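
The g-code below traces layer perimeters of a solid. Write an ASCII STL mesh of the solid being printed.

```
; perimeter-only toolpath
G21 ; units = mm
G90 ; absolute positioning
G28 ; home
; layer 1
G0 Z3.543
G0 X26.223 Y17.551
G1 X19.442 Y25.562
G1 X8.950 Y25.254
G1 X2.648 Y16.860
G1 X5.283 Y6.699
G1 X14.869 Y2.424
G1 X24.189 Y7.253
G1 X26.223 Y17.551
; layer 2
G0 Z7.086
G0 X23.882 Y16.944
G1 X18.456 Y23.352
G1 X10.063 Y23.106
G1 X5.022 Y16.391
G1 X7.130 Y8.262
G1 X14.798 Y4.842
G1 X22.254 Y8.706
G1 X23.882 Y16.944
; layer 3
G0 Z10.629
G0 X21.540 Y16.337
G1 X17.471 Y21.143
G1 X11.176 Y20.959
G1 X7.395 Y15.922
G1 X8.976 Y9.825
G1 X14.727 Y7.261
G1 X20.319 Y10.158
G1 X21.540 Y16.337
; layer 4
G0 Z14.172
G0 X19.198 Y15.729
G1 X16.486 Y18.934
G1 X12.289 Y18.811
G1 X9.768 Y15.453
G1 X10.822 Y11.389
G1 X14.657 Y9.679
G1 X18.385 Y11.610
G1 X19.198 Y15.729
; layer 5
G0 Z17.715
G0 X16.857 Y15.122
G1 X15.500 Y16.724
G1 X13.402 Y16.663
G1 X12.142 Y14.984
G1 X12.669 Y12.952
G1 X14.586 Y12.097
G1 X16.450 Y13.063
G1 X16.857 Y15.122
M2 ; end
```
solid part
  facet normal 0.0000 0.0000 -1.0000
    outer loop
      vertex 7.837 27.402 0.000
      vertex 20.427 27.771 0.000
      vertex 28.565 18.158 0.000
    endloop
  endfacet
  facet normal 0.0000 0.0000 -1.0000
    outer loop
      vertex 0.275 17.329 0.000
      vertex 7.837 27.402 0.000
      vertex 28.565 18.158 0.000
    endloop
  endfacet
  facet normal 0.0000 0.0000 -1.0000
    outer loop
      vertex 3.437 5.136 0.000
      vertex 0.275 17.329 0.000
      vertex 28.565 18.158 0.000
    endloop
  endfacet
  facet normal 0.0000 0.0000 -1.0000
    outer loop
      vertex 14.940 0.006 0.000
      vertex 3.437 5.136 0.000
      vertex 28.565 18.158 0.000
    endloop
  endfacet
  facet normal 0.0000 0.0000 -1.0000
    outer loop
      vertex 26.124 5.801 0.000
      vertex 14.940 0.006 0.000
      vertex 28.565 18.158 0.000
    endloop
  endfacet
  facet normal 0.6501 0.5503 0.5240
    outer loop
      vertex 28.565 18.158 0.000
      vertex 20.427 27.771 0.000
      vertex 14.515 14.515 21.258
    endloop
  endfacet
  facet normal -0.0250 0.8514 0.5240
    outer loop
      vertex 20.427 27.771 0.000
      vertex 7.837 27.402 0.000
      vertex 14.515 14.515 21.258
    endloop
  endfacet
  facet normal -0.6812 0.5114 0.5240
    outer loop
      vertex 7.837 27.402 0.000
      vertex 0.275 17.329 0.000
      vertex 14.515 14.515 21.258
    endloop
  endfacet
  facet normal -0.8245 -0.2138 0.5240
    outer loop
      vertex 0.275 17.329 0.000
      vertex 3.437 5.136 0.000
      vertex 14.515 14.515 21.258
    endloop
  endfacet
  facet normal -0.3469 -0.7779 0.5240
    outer loop
      vertex 3.437 5.136 0.000
      vertex 14.940 0.006 0.000
      vertex 14.515 14.515 21.258
    endloop
  endfacet
  facet normal 0.3918 -0.7562 0.5240
    outer loop
      vertex 14.940 0.006 0.000
      vertex 26.124 5.801 0.000
      vertex 14.515 14.515 21.258
    endloop
  endfacet
  facet normal 0.8356 -0.1651 0.5240
    outer loop
      vertex 26.124 5.801 0.000
      vertex 28.565 18.158 0.000
      vertex 14.515 14.515 21.258
    endloop
  endfacet
endsolid part

The G0 Z moves step by Δz≈3.543 mm. The G1 loops shrink linearly with z, so the solid tapers from its base footprint up to z≈21.3. Closing with a flat bottom cap and the tapered top and triangulating gives 12 facets — a regular 7-sided pyramid, base circumscribed radius ≈ 14.5 mm, apex at z ≈ 21.3 mm.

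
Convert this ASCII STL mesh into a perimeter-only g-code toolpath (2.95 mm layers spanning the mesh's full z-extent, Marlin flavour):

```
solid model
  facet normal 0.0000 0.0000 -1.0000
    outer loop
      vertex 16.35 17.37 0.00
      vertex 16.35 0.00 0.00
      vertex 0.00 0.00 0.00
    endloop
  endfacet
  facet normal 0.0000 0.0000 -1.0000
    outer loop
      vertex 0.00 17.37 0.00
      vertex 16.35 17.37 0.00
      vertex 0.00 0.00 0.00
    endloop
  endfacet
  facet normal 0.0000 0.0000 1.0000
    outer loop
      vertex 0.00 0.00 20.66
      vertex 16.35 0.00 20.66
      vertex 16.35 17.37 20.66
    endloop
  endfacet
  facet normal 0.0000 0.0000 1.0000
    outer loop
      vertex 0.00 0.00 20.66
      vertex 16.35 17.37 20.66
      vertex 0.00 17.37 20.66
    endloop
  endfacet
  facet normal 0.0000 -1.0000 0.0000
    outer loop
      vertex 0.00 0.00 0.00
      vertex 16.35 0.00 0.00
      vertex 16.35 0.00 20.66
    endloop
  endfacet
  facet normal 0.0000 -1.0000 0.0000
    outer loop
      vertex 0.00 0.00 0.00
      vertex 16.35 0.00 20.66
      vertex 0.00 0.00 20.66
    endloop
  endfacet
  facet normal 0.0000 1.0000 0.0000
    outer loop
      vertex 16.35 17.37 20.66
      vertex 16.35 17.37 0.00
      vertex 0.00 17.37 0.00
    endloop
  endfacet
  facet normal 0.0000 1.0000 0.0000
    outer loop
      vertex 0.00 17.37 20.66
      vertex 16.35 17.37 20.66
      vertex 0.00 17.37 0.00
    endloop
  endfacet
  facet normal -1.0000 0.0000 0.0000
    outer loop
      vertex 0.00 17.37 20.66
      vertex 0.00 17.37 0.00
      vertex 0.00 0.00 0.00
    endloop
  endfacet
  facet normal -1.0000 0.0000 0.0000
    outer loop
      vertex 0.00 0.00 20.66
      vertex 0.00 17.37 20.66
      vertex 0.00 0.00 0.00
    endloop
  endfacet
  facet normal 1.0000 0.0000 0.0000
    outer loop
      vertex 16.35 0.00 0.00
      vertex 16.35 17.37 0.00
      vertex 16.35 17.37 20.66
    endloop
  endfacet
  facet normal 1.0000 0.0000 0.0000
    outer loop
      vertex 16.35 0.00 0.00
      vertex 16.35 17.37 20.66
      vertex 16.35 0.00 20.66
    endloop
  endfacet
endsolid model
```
; perimeter-only toolpath
G21 ; units = mm
G90 ; absolute positioning
G28 ; home
; layer 1
G0 Z2.95
G0 X0.00 Y0.00
G1 X16.35 Y0.00
G1 X16.35 Y17.37
G1 X0.00 Y17.37
G1 X0.00 Y0.00
; layer 2
G0 Z5.90
G0 X0.00 Y0.00
G1 X16.35 Y0.00
G1 X16.35 Y17.37
G1 X0.00 Y17.37
G1 X0.00 Y0.00
; layer 3
G0 Z8.85
G0 X0.00 Y0.00
G1 X16.35 Y0.00
G1 X16.35 Y17.37
G1 X0.00 Y17.37
G1 X0.00 Y0.00
; layer 4
G0 Z11.81
G0 X0.00 Y0.00
G1 X16.35 Y0.00
G1 X16.35 Y17.37
G1 X0.00 Y17.37
G1 X0.00 Y0.00
; layer 5
G0 Z14.76
G0 X0.00 Y0.00
G1 X16.35 Y0.00
G1 X16.35 Y17.37
G1 X0.00 Y17.37
G1 X0.00 Y0.00
; layer 6
G0 Z17.71
G0 X0.00 Y0.00
G1 X16.35 Y0.00
G1 X16.35 Y17.37
G1 X0.00 Y17.37
G1 X0.00 Y0.00
; layer 7
G0 Z20.66
G0 X0.00 Y0.00
G1 X16.35 Y0.00
G1 X16.35 Y17.37
G1 X0.00 Y17.37
G1 X0.00 Y0.00
M2 ; end

The solid is a rectangular box, roughly 16.4 × 17.4 mm footprint and 20.7 mm tall. Slicing at Δz = 2.95 mm — 7 equal slices spanning the solid's height, so layer i sits at z = i·h/7 — gives 7 non-empty perimeters. Each is a 4-segment closed polygon; G0 lifts to the layer z and rapids to the start vertex, then G1 traces the edges.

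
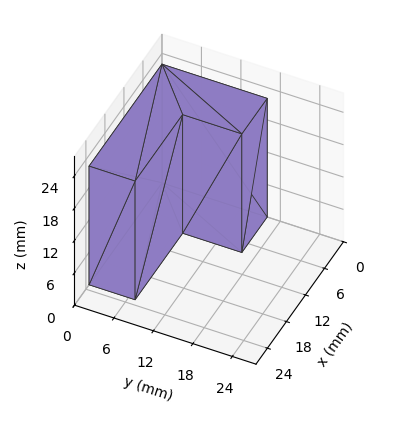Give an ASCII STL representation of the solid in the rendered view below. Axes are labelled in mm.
Reading the render: the shape is an L-shaped prism: outer 23 × 16 mm, arm thicknesses ≈ 7 mm (horizontal) and 8 mm (vertical), extruded 22 mm in z (dimensions read to the nearest mm from the axis ticks). For the STL, each face is triangulated and given an outward normal.

solid part
  facet normal 0.0000 0.0000 -1.0000
    outer loop
      vertex 23.0 7.0 0.0
      vertex 23.0 0.0 0.0
      vertex 0.0 0.0 0.0
    endloop
  endfacet
  facet normal 0.0000 0.0000 -1.0000
    outer loop
      vertex 8.0 7.0 0.0
      vertex 23.0 7.0 0.0
      vertex 0.0 0.0 0.0
    endloop
  endfacet
  facet normal 0.0000 0.0000 -1.0000
    outer loop
      vertex 8.0 16.0 0.0
      vertex 8.0 7.0 0.0
      vertex 0.0 0.0 0.0
    endloop
  endfacet
  facet normal 0.0000 0.0000 -1.0000
    outer loop
      vertex 0.0 16.0 0.0
      vertex 8.0 16.0 0.0
      vertex 0.0 0.0 0.0
    endloop
  endfacet
  facet normal 0.0000 0.0000 1.0000
    outer loop
      vertex 0.0 0.0 22.0
      vertex 23.0 0.0 22.0
      vertex 23.0 7.0 22.0
    endloop
  endfacet
  facet normal 0.0000 0.0000 1.0000
    outer loop
      vertex 0.0 0.0 22.0
      vertex 23.0 7.0 22.0
      vertex 8.0 7.0 22.0
    endloop
  endfacet
  facet normal 0.0000 0.0000 1.0000
    outer loop
      vertex 0.0 0.0 22.0
      vertex 8.0 7.0 22.0
      vertex 8.0 16.0 22.0
    endloop
  endfacet
  facet normal 0.0000 0.0000 1.0000
    outer loop
      vertex 0.0 0.0 22.0
      vertex 8.0 16.0 22.0
      vertex 0.0 16.0 22.0
    endloop
  endfacet
  facet normal 0.0000 -1.0000 0.0000
    outer loop
      vertex 0.0 0.0 0.0
      vertex 23.0 0.0 0.0
      vertex 23.0 0.0 22.0
    endloop
  endfacet
  facet normal 0.0000 -1.0000 0.0000
    outer loop
      vertex 0.0 0.0 0.0
      vertex 23.0 0.0 22.0
      vertex 0.0 0.0 22.0
    endloop
  endfacet
  facet normal 1.0000 0.0000 0.0000
    outer loop
      vertex 23.0 0.0 0.0
      vertex 23.0 7.0 0.0
      vertex 23.0 7.0 22.0
    endloop
  endfacet
  facet normal 1.0000 0.0000 0.0000
    outer loop
      vertex 23.0 0.0 0.0
      vertex 23.0 7.0 22.0
      vertex 23.0 0.0 22.0
    endloop
  endfacet
  facet normal 0.0000 1.0000 0.0000
    outer loop
      vertex 23.0 7.0 0.0
      vertex 8.0 7.0 0.0
      vertex 8.0 7.0 22.0
    endloop
  endfacet
  facet normal 0.0000 1.0000 0.0000
    outer loop
      vertex 23.0 7.0 0.0
      vertex 8.0 7.0 22.0
      vertex 23.0 7.0 22.0
    endloop
  endfacet
  facet normal 1.0000 0.0000 0.0000
    outer loop
      vertex 8.0 7.0 0.0
      vertex 8.0 16.0 0.0
      vertex 8.0 16.0 22.0
    endloop
  endfacet
  facet normal 1.0000 0.0000 0.0000
    outer loop
      vertex 8.0 7.0 0.0
      vertex 8.0 16.0 22.0
      vertex 8.0 7.0 22.0
    endloop
  endfacet
  facet normal 0.0000 1.0000 0.0000
    outer loop
      vertex 8.0 16.0 0.0
      vertex 0.0 16.0 0.0
      vertex 0.0 16.0 22.0
    endloop
  endfacet
  facet normal 0.0000 1.0000 0.0000
    outer loop
      vertex 8.0 16.0 0.0
      vertex 0.0 16.0 22.0
      vertex 8.0 16.0 22.0
    endloop
  endfacet
  facet normal -1.0000 0.0000 0.0000
    outer loop
      vertex 0.0 16.0 0.0
      vertex 0.0 0.0 0.0
      vertex 0.0 0.0 22.0
    endloop
  endfacet
  facet normal -1.0000 0.0000 0.0000
    outer loop
      vertex 0.0 16.0 0.0
      vertex 0.0 0.0 22.0
      vertex 0.0 16.0 22.0
    endloop
  endfacet
endsolid part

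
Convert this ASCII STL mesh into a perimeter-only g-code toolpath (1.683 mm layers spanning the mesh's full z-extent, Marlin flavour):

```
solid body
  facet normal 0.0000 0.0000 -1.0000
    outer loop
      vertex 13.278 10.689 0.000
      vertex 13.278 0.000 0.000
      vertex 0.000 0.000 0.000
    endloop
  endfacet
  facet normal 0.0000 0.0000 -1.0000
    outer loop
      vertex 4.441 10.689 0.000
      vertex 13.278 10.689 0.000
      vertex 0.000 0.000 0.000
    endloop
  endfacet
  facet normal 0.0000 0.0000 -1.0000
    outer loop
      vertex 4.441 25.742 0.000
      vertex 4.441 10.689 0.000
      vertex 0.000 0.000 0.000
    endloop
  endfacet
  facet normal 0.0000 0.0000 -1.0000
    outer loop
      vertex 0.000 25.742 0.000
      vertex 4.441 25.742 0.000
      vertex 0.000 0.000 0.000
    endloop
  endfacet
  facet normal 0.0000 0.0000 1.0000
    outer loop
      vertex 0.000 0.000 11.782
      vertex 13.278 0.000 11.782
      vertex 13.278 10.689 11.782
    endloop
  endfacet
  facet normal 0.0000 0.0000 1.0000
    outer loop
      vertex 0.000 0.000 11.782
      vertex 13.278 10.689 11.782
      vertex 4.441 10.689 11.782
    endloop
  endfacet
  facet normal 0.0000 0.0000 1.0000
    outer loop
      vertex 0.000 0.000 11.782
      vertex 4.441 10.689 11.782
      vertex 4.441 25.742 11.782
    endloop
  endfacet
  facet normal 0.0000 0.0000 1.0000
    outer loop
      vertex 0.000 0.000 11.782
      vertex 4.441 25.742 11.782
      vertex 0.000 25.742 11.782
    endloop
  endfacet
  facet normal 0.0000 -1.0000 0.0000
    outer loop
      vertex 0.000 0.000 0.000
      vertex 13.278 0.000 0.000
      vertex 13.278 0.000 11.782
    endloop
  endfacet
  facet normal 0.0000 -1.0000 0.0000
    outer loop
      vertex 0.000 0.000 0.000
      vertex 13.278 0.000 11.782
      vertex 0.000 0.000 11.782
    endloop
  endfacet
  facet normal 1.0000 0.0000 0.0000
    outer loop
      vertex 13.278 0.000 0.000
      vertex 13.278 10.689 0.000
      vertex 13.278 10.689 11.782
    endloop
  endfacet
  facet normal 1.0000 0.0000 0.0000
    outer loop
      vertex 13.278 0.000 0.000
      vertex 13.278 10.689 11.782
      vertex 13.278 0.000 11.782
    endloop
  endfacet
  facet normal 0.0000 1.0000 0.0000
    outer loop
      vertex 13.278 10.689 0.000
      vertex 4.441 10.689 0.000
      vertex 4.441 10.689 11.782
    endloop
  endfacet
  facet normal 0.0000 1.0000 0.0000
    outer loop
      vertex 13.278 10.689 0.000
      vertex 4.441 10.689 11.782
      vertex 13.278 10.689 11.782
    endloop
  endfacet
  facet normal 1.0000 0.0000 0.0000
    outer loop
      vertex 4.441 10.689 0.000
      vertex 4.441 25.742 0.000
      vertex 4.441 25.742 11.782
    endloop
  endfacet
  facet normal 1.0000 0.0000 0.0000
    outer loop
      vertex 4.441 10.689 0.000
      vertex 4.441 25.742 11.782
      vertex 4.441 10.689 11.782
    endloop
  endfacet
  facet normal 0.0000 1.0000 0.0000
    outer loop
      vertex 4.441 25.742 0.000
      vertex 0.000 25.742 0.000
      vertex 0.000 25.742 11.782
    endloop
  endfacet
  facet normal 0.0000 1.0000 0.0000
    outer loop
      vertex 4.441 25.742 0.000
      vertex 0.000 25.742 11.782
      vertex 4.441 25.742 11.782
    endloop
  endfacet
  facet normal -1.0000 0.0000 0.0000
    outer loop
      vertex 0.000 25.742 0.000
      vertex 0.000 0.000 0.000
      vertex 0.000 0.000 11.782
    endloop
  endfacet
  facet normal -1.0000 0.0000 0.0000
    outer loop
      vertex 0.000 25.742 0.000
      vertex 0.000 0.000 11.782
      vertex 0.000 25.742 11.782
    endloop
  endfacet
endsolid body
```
; perimeter-only toolpath
G21 ; units = mm
G90 ; absolute positioning
G28 ; home
; layer 1
G0 Z1.683
G0 X0.000 Y0.000
G1 X13.278 Y0.000
G1 X13.278 Y10.689
G1 X4.441 Y10.689
G1 X4.441 Y25.742
G1 X0.000 Y25.742
G1 X0.000 Y0.000
; layer 2
G0 Z3.366
G0 X0.000 Y0.000
G1 X13.278 Y0.000
G1 X13.278 Y10.689
G1 X4.441 Y10.689
G1 X4.441 Y25.742
G1 X0.000 Y25.742
G1 X0.000 Y0.000
; layer 3
G0 Z5.049
G0 X0.000 Y0.000
G1 X13.278 Y0.000
G1 X13.278 Y10.689
G1 X4.441 Y10.689
G1 X4.441 Y25.742
G1 X0.000 Y25.742
G1 X0.000 Y0.000
; layer 4
G0 Z6.733
G0 X0.000 Y0.000
G1 X13.278 Y0.000
G1 X13.278 Y10.689
G1 X4.441 Y10.689
G1 X4.441 Y25.742
G1 X0.000 Y25.742
G1 X0.000 Y0.000
; layer 5
G0 Z8.416
G0 X0.000 Y0.000
G1 X13.278 Y0.000
G1 X13.278 Y10.689
G1 X4.441 Y10.689
G1 X4.441 Y25.742
G1 X0.000 Y25.742
G1 X0.000 Y0.000
; layer 6
G0 Z10.099
G0 X0.000 Y0.000
G1 X13.278 Y0.000
G1 X13.278 Y10.689
G1 X4.441 Y10.689
G1 X4.441 Y25.742
G1 X0.000 Y25.742
G1 X0.000 Y0.000
; layer 7
G0 Z11.782
G0 X0.000 Y0.000
G1 X13.278 Y0.000
G1 X13.278 Y10.689
G1 X4.441 Y10.689
G1 X4.441 Y25.742
G1 X0.000 Y25.742
G1 X0.000 Y0.000
M2 ; end

The solid is an L-shaped prism: outer 13.3 × 25.7 mm, arm thicknesses ≈ 10.7 mm (horizontal) and 4.44 mm (vertical), extruded 11.8 mm in z. Slicing at Δz = 1.683 mm — 7 equal slices spanning the solid's height, so layer i sits at z = i·h/7 — gives 7 non-empty perimeters. Each is a 6-segment closed polygon; G0 lifts to the layer z and rapids to the start vertex, then G1 traces the edges.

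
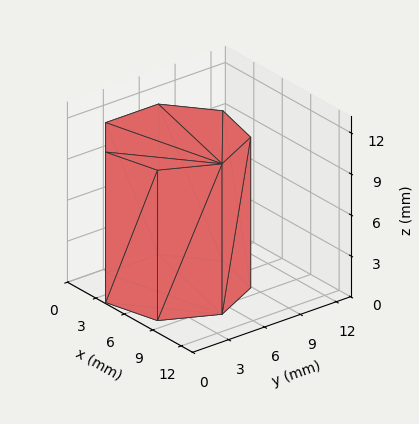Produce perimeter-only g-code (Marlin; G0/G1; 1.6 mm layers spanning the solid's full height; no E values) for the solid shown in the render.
Reading the render: the shape is a regular 7-sided prism (a cylinder approximated with 7 flat sides), circumscribed radius ≈ 5 mm, height ≈ 11 mm (dimensions read to the nearest mm from the axis ticks). For the g-code, the solid's height is divided into equal slices at the stated Δz and each level perimeter traced with G1 moves after a G0 lift.

; perimeter-only toolpath
G21 ; units = mm
G90 ; absolute positioning
G28 ; home
; layer 1
G0 Z1.6
G0 X10.0 Y5.0
G1 X8.1 Y8.9
G1 X3.9 Y9.9
G1 X0.5 Y7.2
G1 X0.5 Y2.8
G1 X3.9 Y0.1
G1 X8.1 Y1.1
G1 X10.0 Y5.0
; layer 2
G0 Z3.1
G0 X10.0 Y5.0
G1 X8.1 Y8.9
G1 X3.9 Y9.9
G1 X0.5 Y7.2
G1 X0.5 Y2.8
G1 X3.9 Y0.1
G1 X8.1 Y1.1
G1 X10.0 Y5.0
; layer 3
G0 Z4.7
G0 X10.0 Y5.0
G1 X8.1 Y8.9
G1 X3.9 Y9.9
G1 X0.5 Y7.2
G1 X0.5 Y2.8
G1 X3.9 Y0.1
G1 X8.1 Y1.1
G1 X10.0 Y5.0
; layer 4
G0 Z6.3
G0 X10.0 Y5.0
G1 X8.1 Y8.9
G1 X3.9 Y9.9
G1 X0.5 Y7.2
G1 X0.5 Y2.8
G1 X3.9 Y0.1
G1 X8.1 Y1.1
G1 X10.0 Y5.0
; layer 5
G0 Z7.9
G0 X10.0 Y5.0
G1 X8.1 Y8.9
G1 X3.9 Y9.9
G1 X0.5 Y7.2
G1 X0.5 Y2.8
G1 X3.9 Y0.1
G1 X8.1 Y1.1
G1 X10.0 Y5.0
; layer 6
G0 Z9.4
G0 X10.0 Y5.0
G1 X8.1 Y8.9
G1 X3.9 Y9.9
G1 X0.5 Y7.2
G1 X0.5 Y2.8
G1 X3.9 Y0.1
G1 X8.1 Y1.1
G1 X10.0 Y5.0
; layer 7
G0 Z11.0
G0 X10.0 Y5.0
G1 X8.1 Y8.9
G1 X3.9 Y9.9
G1 X0.5 Y7.2
G1 X0.5 Y2.8
G1 X3.9 Y0.1
G1 X8.1 Y1.1
G1 X10.0 Y5.0
M2 ; end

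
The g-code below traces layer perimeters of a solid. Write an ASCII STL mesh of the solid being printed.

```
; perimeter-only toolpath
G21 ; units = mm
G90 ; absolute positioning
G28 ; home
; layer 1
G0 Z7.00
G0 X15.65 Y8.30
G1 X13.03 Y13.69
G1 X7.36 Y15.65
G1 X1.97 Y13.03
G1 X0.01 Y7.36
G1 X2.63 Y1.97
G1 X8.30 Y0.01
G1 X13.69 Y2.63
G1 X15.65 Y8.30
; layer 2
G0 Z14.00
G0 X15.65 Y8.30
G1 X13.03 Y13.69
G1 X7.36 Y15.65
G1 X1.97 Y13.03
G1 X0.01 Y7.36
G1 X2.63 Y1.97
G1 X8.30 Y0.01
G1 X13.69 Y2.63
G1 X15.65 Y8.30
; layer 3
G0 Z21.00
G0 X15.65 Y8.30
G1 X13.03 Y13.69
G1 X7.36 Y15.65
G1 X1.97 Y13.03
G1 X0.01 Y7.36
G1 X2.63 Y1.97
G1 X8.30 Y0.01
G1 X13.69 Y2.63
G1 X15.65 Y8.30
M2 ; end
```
solid part
  facet normal 0.0000 0.0000 -1.0000
    outer loop
      vertex 7.36 15.65 0.00
      vertex 13.03 13.69 0.00
      vertex 15.65 8.30 0.00
    endloop
  endfacet
  facet normal 0.0000 0.0000 -1.0000
    outer loop
      vertex 1.97 13.03 0.00
      vertex 7.36 15.65 0.00
      vertex 15.65 8.30 0.00
    endloop
  endfacet
  facet normal 0.0000 0.0000 -1.0000
    outer loop
      vertex 0.01 7.36 0.00
      vertex 1.97 13.03 0.00
      vertex 15.65 8.30 0.00
    endloop
  endfacet
  facet normal 0.0000 0.0000 -1.0000
    outer loop
      vertex 2.63 1.97 0.00
      vertex 0.01 7.36 0.00
      vertex 15.65 8.30 0.00
    endloop
  endfacet
  facet normal 0.0000 0.0000 -1.0000
    outer loop
      vertex 8.30 0.01 0.00
      vertex 2.63 1.97 0.00
      vertex 15.65 8.30 0.00
    endloop
  endfacet
  facet normal 0.0000 0.0000 -1.0000
    outer loop
      vertex 13.69 2.63 0.00
      vertex 8.30 0.01 0.00
      vertex 15.65 8.30 0.00
    endloop
  endfacet
  facet normal 0.0000 0.0000 1.0000
    outer loop
      vertex 15.65 8.30 21.00
      vertex 13.03 13.69 21.00
      vertex 7.36 15.65 21.00
    endloop
  endfacet
  facet normal 0.0000 0.0000 1.0000
    outer loop
      vertex 15.65 8.30 21.00
      vertex 7.36 15.65 21.00
      vertex 1.97 13.03 21.00
    endloop
  endfacet
  facet normal 0.0000 0.0000 1.0000
    outer loop
      vertex 15.65 8.30 21.00
      vertex 1.97 13.03 21.00
      vertex 0.01 7.36 21.00
    endloop
  endfacet
  facet normal 0.0000 0.0000 1.0000
    outer loop
      vertex 15.65 8.30 21.00
      vertex 0.01 7.36 21.00
      vertex 2.63 1.97 21.00
    endloop
  endfacet
  facet normal 0.0000 0.0000 1.0000
    outer loop
      vertex 15.65 8.30 21.00
      vertex 2.63 1.97 21.00
      vertex 8.30 0.01 21.00
    endloop
  endfacet
  facet normal 0.0000 0.0000 1.0000
    outer loop
      vertex 15.65 8.30 21.00
      vertex 8.30 0.01 21.00
      vertex 13.69 2.63 21.00
    endloop
  endfacet
  facet normal 0.8994 0.4372 0.0000
    outer loop
      vertex 15.65 8.30 0.00
      vertex 13.03 13.69 0.00
      vertex 13.03 13.69 21.00
    endloop
  endfacet
  facet normal 0.8994 0.4372 0.0000
    outer loop
      vertex 15.65 8.30 0.00
      vertex 13.03 13.69 21.00
      vertex 15.65 8.30 21.00
    endloop
  endfacet
  facet normal 0.3267 0.9451 0.0000
    outer loop
      vertex 13.03 13.69 0.00
      vertex 7.36 15.65 0.00
      vertex 7.36 15.65 21.00
    endloop
  endfacet
  facet normal 0.3267 0.9451 0.0000
    outer loop
      vertex 13.03 13.69 0.00
      vertex 7.36 15.65 21.00
      vertex 13.03 13.69 21.00
    endloop
  endfacet
  facet normal -0.4372 0.8994 0.0000
    outer loop
      vertex 7.36 15.65 0.00
      vertex 1.97 13.03 0.00
      vertex 1.97 13.03 21.00
    endloop
  endfacet
  facet normal -0.4372 0.8994 0.0000
    outer loop
      vertex 7.36 15.65 0.00
      vertex 1.97 13.03 21.00
      vertex 7.36 15.65 21.00
    endloop
  endfacet
  facet normal -0.9451 0.3267 0.0000
    outer loop
      vertex 1.97 13.03 0.00
      vertex 0.01 7.36 0.00
      vertex 0.01 7.36 21.00
    endloop
  endfacet
  facet normal -0.9451 0.3267 0.0000
    outer loop
      vertex 1.97 13.03 0.00
      vertex 0.01 7.36 21.00
      vertex 1.97 13.03 21.00
    endloop
  endfacet
  facet normal -0.8994 -0.4372 0.0000
    outer loop
      vertex 0.01 7.36 0.00
      vertex 2.63 1.97 0.00
      vertex 2.63 1.97 21.00
    endloop
  endfacet
  facet normal -0.8994 -0.4372 0.0000
    outer loop
      vertex 0.01 7.36 0.00
      vertex 2.63 1.97 21.00
      vertex 0.01 7.36 21.00
    endloop
  endfacet
  facet normal -0.3267 -0.9451 0.0000
    outer loop
      vertex 2.63 1.97 0.00
      vertex 8.30 0.01 0.00
      vertex 8.30 0.01 21.00
    endloop
  endfacet
  facet normal -0.3267 -0.9451 0.0000
    outer loop
      vertex 2.63 1.97 0.00
      vertex 8.30 0.01 21.00
      vertex 2.63 1.97 21.00
    endloop
  endfacet
  facet normal 0.4372 -0.8994 0.0000
    outer loop
      vertex 8.30 0.01 0.00
      vertex 13.69 2.63 0.00
      vertex 13.69 2.63 21.00
    endloop
  endfacet
  facet normal 0.4372 -0.8994 0.0000
    outer loop
      vertex 8.30 0.01 0.00
      vertex 13.69 2.63 21.00
      vertex 8.30 0.01 21.00
    endloop
  endfacet
  facet normal 0.9451 -0.3267 0.0000
    outer loop
      vertex 13.69 2.63 0.00
      vertex 15.65 8.30 0.00
      vertex 15.65 8.30 21.00
    endloop
  endfacet
  facet normal 0.9451 -0.3267 0.0000
    outer loop
      vertex 13.69 2.63 0.00
      vertex 15.65 8.30 21.00
      vertex 13.69 2.63 21.00
    endloop
  endfacet
endsolid part

The G0 Z moves step by Δz≈7.00 mm. Every layer's G1 loop is the same polygon, so the solid is a straight extrusion of it from z=0 to z≈21. Closing with flat bottom and top caps and triangulating gives 28 facets — a regular 8-sided prism (a cylinder approximated with 8 flat sides), circumscribed radius ≈ 7.83 mm, height ≈ 21 mm.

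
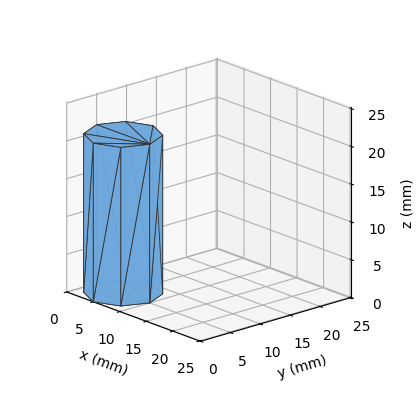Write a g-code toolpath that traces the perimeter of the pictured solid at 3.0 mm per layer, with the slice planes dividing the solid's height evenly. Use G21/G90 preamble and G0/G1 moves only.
Reading the render: the shape is a regular 8-sided prism (a cylinder approximated with 8 flat sides), circumscribed radius ≈ 5 mm, height ≈ 21 mm (dimensions read to the nearest mm from the axis ticks). For the g-code, the solid's height is divided into equal slices at the stated Δz and each level perimeter traced with G1 moves after a G0 lift.

; perimeter-only toolpath
G21 ; units = mm
G90 ; absolute positioning
G28 ; home
; layer 1
G0 Z3.0
G0 X10.0 Y5.0
G1 X8.5 Y8.5
G1 X5.0 Y10.0
G1 X1.5 Y8.5
G1 X0.0 Y5.0
G1 X1.5 Y1.5
G1 X5.0 Y0.0
G1 X8.5 Y1.5
G1 X10.0 Y5.0
; layer 2
G0 Z6.0
G0 X10.0 Y5.0
G1 X8.5 Y8.5
G1 X5.0 Y10.0
G1 X1.5 Y8.5
G1 X0.0 Y5.0
G1 X1.5 Y1.5
G1 X5.0 Y0.0
G1 X8.5 Y1.5
G1 X10.0 Y5.0
; layer 3
G0 Z9.0
G0 X10.0 Y5.0
G1 X8.5 Y8.5
G1 X5.0 Y10.0
G1 X1.5 Y8.5
G1 X0.0 Y5.0
G1 X1.5 Y1.5
G1 X5.0 Y0.0
G1 X8.5 Y1.5
G1 X10.0 Y5.0
; layer 4
G0 Z12.0
G0 X10.0 Y5.0
G1 X8.5 Y8.5
G1 X5.0 Y10.0
G1 X1.5 Y8.5
G1 X0.0 Y5.0
G1 X1.5 Y1.5
G1 X5.0 Y0.0
G1 X8.5 Y1.5
G1 X10.0 Y5.0
; layer 5
G0 Z15.0
G0 X10.0 Y5.0
G1 X8.5 Y8.5
G1 X5.0 Y10.0
G1 X1.5 Y8.5
G1 X0.0 Y5.0
G1 X1.5 Y1.5
G1 X5.0 Y0.0
G1 X8.5 Y1.5
G1 X10.0 Y5.0
; layer 6
G0 Z18.0
G0 X10.0 Y5.0
G1 X8.5 Y8.5
G1 X5.0 Y10.0
G1 X1.5 Y8.5
G1 X0.0 Y5.0
G1 X1.5 Y1.5
G1 X5.0 Y0.0
G1 X8.5 Y1.5
G1 X10.0 Y5.0
; layer 7
G0 Z21.0
G0 X10.0 Y5.0
G1 X8.5 Y8.5
G1 X5.0 Y10.0
G1 X1.5 Y8.5
G1 X0.0 Y5.0
G1 X1.5 Y1.5
G1 X5.0 Y0.0
G1 X8.5 Y1.5
G1 X10.0 Y5.0
M2 ; end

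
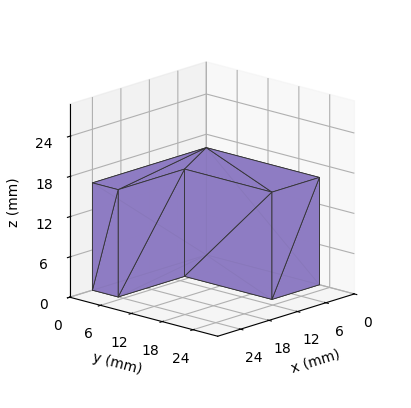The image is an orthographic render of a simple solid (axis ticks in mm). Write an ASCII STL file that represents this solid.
Reading the render: the shape is an L-shaped prism: outer 24 × 22 mm, arm thicknesses ≈ 5 mm (horizontal) and 10 mm (vertical), extruded 16 mm in z (dimensions read to the nearest mm from the axis ticks). For the STL, each face is triangulated and given an outward normal.

solid part
  facet normal 0.0000 0.0000 -1.0000
    outer loop
      vertex 24.0 5.0 0.0
      vertex 24.0 0.0 0.0
      vertex 0.0 0.0 0.0
    endloop
  endfacet
  facet normal 0.0000 0.0000 -1.0000
    outer loop
      vertex 10.0 5.0 0.0
      vertex 24.0 5.0 0.0
      vertex 0.0 0.0 0.0
    endloop
  endfacet
  facet normal 0.0000 0.0000 -1.0000
    outer loop
      vertex 10.0 22.0 0.0
      vertex 10.0 5.0 0.0
      vertex 0.0 0.0 0.0
    endloop
  endfacet
  facet normal 0.0000 0.0000 -1.0000
    outer loop
      vertex 0.0 22.0 0.0
      vertex 10.0 22.0 0.0
      vertex 0.0 0.0 0.0
    endloop
  endfacet
  facet normal 0.0000 0.0000 1.0000
    outer loop
      vertex 0.0 0.0 16.0
      vertex 24.0 0.0 16.0
      vertex 24.0 5.0 16.0
    endloop
  endfacet
  facet normal 0.0000 0.0000 1.0000
    outer loop
      vertex 0.0 0.0 16.0
      vertex 24.0 5.0 16.0
      vertex 10.0 5.0 16.0
    endloop
  endfacet
  facet normal 0.0000 0.0000 1.0000
    outer loop
      vertex 0.0 0.0 16.0
      vertex 10.0 5.0 16.0
      vertex 10.0 22.0 16.0
    endloop
  endfacet
  facet normal 0.0000 0.0000 1.0000
    outer loop
      vertex 0.0 0.0 16.0
      vertex 10.0 22.0 16.0
      vertex 0.0 22.0 16.0
    endloop
  endfacet
  facet normal 0.0000 -1.0000 0.0000
    outer loop
      vertex 0.0 0.0 0.0
      vertex 24.0 0.0 0.0
      vertex 24.0 0.0 16.0
    endloop
  endfacet
  facet normal 0.0000 -1.0000 0.0000
    outer loop
      vertex 0.0 0.0 0.0
      vertex 24.0 0.0 16.0
      vertex 0.0 0.0 16.0
    endloop
  endfacet
  facet normal 1.0000 0.0000 0.0000
    outer loop
      vertex 24.0 0.0 0.0
      vertex 24.0 5.0 0.0
      vertex 24.0 5.0 16.0
    endloop
  endfacet
  facet normal 1.0000 0.0000 0.0000
    outer loop
      vertex 24.0 0.0 0.0
      vertex 24.0 5.0 16.0
      vertex 24.0 0.0 16.0
    endloop
  endfacet
  facet normal 0.0000 1.0000 0.0000
    outer loop
      vertex 24.0 5.0 0.0
      vertex 10.0 5.0 0.0
      vertex 10.0 5.0 16.0
    endloop
  endfacet
  facet normal 0.0000 1.0000 0.0000
    outer loop
      vertex 24.0 5.0 0.0
      vertex 10.0 5.0 16.0
      vertex 24.0 5.0 16.0
    endloop
  endfacet
  facet normal 1.0000 0.0000 0.0000
    outer loop
      vertex 10.0 5.0 0.0
      vertex 10.0 22.0 0.0
      vertex 10.0 22.0 16.0
    endloop
  endfacet
  facet normal 1.0000 0.0000 0.0000
    outer loop
      vertex 10.0 5.0 0.0
      vertex 10.0 22.0 16.0
      vertex 10.0 5.0 16.0
    endloop
  endfacet
  facet normal 0.0000 1.0000 0.0000
    outer loop
      vertex 10.0 22.0 0.0
      vertex 0.0 22.0 0.0
      vertex 0.0 22.0 16.0
    endloop
  endfacet
  facet normal 0.0000 1.0000 0.0000
    outer loop
      vertex 10.0 22.0 0.0
      vertex 0.0 22.0 16.0
      vertex 10.0 22.0 16.0
    endloop
  endfacet
  facet normal -1.0000 0.0000 0.0000
    outer loop
      vertex 0.0 22.0 0.0
      vertex 0.0 0.0 0.0
      vertex 0.0 0.0 16.0
    endloop
  endfacet
  facet normal -1.0000 0.0000 0.0000
    outer loop
      vertex 0.0 22.0 0.0
      vertex 0.0 0.0 16.0
      vertex 0.0 22.0 16.0
    endloop
  endfacet
endsolid part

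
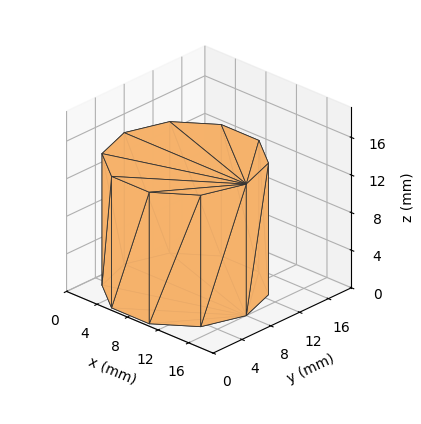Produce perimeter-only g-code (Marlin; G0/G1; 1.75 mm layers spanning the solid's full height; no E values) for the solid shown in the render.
Reading the render: the shape is a regular 10-sided prism (a cylinder approximated with 10 flat sides), circumscribed radius ≈ 8 mm, height ≈ 14 mm (dimensions read to the nearest mm from the axis ticks). For the g-code, the solid's height is divided into equal slices at the stated Δz and each level perimeter traced with G1 moves after a G0 lift.

; perimeter-only toolpath
G21 ; units = mm
G90 ; absolute positioning
G28 ; home
; layer 1
G0 Z1.75
G0 X16.00 Y8.00
G1 X14.47 Y12.70
G1 X10.47 Y15.61
G1 X5.53 Y15.61
G1 X1.53 Y12.70
G1 X0.00 Y8.00
G1 X1.53 Y3.30
G1 X5.53 Y0.39
G1 X10.47 Y0.39
G1 X14.47 Y3.30
G1 X16.00 Y8.00
; layer 2
G0 Z3.50
G0 X16.00 Y8.00
G1 X14.47 Y12.70
G1 X10.47 Y15.61
G1 X5.53 Y15.61
G1 X1.53 Y12.70
G1 X0.00 Y8.00
G1 X1.53 Y3.30
G1 X5.53 Y0.39
G1 X10.47 Y0.39
G1 X14.47 Y3.30
G1 X16.00 Y8.00
; layer 3
G0 Z5.25
G0 X16.00 Y8.00
G1 X14.47 Y12.70
G1 X10.47 Y15.61
G1 X5.53 Y15.61
G1 X1.53 Y12.70
G1 X0.00 Y8.00
G1 X1.53 Y3.30
G1 X5.53 Y0.39
G1 X10.47 Y0.39
G1 X14.47 Y3.30
G1 X16.00 Y8.00
; layer 4
G0 Z7.00
G0 X16.00 Y8.00
G1 X14.47 Y12.70
G1 X10.47 Y15.61
G1 X5.53 Y15.61
G1 X1.53 Y12.70
G1 X0.00 Y8.00
G1 X1.53 Y3.30
G1 X5.53 Y0.39
G1 X10.47 Y0.39
G1 X14.47 Y3.30
G1 X16.00 Y8.00
; layer 5
G0 Z8.75
G0 X16.00 Y8.00
G1 X14.47 Y12.70
G1 X10.47 Y15.61
G1 X5.53 Y15.61
G1 X1.53 Y12.70
G1 X0.00 Y8.00
G1 X1.53 Y3.30
G1 X5.53 Y0.39
G1 X10.47 Y0.39
G1 X14.47 Y3.30
G1 X16.00 Y8.00
; layer 6
G0 Z10.50
G0 X16.00 Y8.00
G1 X14.47 Y12.70
G1 X10.47 Y15.61
G1 X5.53 Y15.61
G1 X1.53 Y12.70
G1 X0.00 Y8.00
G1 X1.53 Y3.30
G1 X5.53 Y0.39
G1 X10.47 Y0.39
G1 X14.47 Y3.30
G1 X16.00 Y8.00
; layer 7
G0 Z12.25
G0 X16.00 Y8.00
G1 X14.47 Y12.70
G1 X10.47 Y15.61
G1 X5.53 Y15.61
G1 X1.53 Y12.70
G1 X0.00 Y8.00
G1 X1.53 Y3.30
G1 X5.53 Y0.39
G1 X10.47 Y0.39
G1 X14.47 Y3.30
G1 X16.00 Y8.00
; layer 8
G0 Z14.00
G0 X16.00 Y8.00
G1 X14.47 Y12.70
G1 X10.47 Y15.61
G1 X5.53 Y15.61
G1 X1.53 Y12.70
G1 X0.00 Y8.00
G1 X1.53 Y3.30
G1 X5.53 Y0.39
G1 X10.47 Y0.39
G1 X14.47 Y3.30
G1 X16.00 Y8.00
M2 ; end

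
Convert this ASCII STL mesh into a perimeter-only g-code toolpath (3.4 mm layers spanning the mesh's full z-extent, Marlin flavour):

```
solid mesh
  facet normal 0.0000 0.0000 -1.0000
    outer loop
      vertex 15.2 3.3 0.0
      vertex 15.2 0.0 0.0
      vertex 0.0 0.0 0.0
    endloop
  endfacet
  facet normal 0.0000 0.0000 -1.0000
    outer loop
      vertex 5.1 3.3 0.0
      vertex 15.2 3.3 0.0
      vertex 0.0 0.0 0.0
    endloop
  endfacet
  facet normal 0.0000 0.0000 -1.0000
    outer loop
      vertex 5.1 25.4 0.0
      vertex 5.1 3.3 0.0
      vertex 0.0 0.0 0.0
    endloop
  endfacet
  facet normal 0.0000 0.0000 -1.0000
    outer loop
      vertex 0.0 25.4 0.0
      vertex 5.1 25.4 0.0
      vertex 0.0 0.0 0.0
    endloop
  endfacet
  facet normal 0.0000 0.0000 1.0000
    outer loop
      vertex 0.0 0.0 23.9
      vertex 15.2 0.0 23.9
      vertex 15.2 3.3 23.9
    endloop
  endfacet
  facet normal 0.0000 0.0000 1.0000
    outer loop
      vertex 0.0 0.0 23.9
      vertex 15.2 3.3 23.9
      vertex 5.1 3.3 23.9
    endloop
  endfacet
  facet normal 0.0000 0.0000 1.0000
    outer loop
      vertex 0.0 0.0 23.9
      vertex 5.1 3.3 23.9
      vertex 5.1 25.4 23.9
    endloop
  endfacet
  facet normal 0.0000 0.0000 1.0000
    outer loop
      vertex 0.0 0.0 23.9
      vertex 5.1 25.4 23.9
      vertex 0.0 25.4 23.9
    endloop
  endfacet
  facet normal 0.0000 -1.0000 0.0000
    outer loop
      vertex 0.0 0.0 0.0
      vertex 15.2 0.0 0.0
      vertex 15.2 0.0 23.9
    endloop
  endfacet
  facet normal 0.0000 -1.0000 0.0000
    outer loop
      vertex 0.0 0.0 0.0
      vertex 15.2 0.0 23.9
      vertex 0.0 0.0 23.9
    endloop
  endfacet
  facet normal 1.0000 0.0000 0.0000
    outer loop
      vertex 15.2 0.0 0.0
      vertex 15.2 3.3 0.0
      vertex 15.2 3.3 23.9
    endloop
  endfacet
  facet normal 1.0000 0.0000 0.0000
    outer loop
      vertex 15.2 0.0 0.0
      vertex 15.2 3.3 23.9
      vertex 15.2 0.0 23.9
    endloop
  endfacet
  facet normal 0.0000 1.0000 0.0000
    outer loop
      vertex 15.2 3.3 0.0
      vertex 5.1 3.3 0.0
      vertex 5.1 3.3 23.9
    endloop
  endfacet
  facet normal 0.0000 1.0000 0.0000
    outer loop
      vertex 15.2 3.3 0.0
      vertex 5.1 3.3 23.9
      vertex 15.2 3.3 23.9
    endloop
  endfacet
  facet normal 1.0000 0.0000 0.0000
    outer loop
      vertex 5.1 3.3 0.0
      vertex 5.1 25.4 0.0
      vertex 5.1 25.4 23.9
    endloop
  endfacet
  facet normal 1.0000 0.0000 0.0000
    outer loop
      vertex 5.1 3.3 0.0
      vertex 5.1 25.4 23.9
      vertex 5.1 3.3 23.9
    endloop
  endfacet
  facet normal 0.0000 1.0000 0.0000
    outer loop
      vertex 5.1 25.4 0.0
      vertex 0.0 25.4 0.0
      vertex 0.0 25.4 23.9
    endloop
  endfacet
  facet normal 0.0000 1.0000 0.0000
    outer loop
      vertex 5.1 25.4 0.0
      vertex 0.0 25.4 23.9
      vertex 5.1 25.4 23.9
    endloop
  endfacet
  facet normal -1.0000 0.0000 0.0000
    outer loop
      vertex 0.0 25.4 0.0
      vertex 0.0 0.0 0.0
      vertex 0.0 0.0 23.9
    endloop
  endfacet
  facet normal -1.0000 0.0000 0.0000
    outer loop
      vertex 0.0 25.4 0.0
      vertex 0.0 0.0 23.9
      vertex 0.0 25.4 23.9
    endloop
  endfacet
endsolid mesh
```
; perimeter-only toolpath
G21 ; units = mm
G90 ; absolute positioning
G28 ; home
; layer 1
G0 Z3.4
G0 X0.0 Y0.0
G1 X15.2 Y0.0
G1 X15.2 Y3.3
G1 X5.1 Y3.3
G1 X5.1 Y25.4
G1 X0.0 Y25.4
G1 X0.0 Y0.0
; layer 2
G0 Z6.8
G0 X0.0 Y0.0
G1 X15.2 Y0.0
G1 X15.2 Y3.3
G1 X5.1 Y3.3
G1 X5.1 Y25.4
G1 X0.0 Y25.4
G1 X0.0 Y0.0
; layer 3
G0 Z10.2
G0 X0.0 Y0.0
G1 X15.2 Y0.0
G1 X15.2 Y3.3
G1 X5.1 Y3.3
G1 X5.1 Y25.4
G1 X0.0 Y25.4
G1 X0.0 Y0.0
; layer 4
G0 Z13.7
G0 X0.0 Y0.0
G1 X15.2 Y0.0
G1 X15.2 Y3.3
G1 X5.1 Y3.3
G1 X5.1 Y25.4
G1 X0.0 Y25.4
G1 X0.0 Y0.0
; layer 5
G0 Z17.1
G0 X0.0 Y0.0
G1 X15.2 Y0.0
G1 X15.2 Y3.3
G1 X5.1 Y3.3
G1 X5.1 Y25.4
G1 X0.0 Y25.4
G1 X0.0 Y0.0
; layer 6
G0 Z20.5
G0 X0.0 Y0.0
G1 X15.2 Y0.0
G1 X15.2 Y3.3
G1 X5.1 Y3.3
G1 X5.1 Y25.4
G1 X0.0 Y25.4
G1 X0.0 Y0.0
; layer 7
G0 Z23.9
G0 X0.0 Y0.0
G1 X15.2 Y0.0
G1 X15.2 Y3.3
G1 X5.1 Y3.3
G1 X5.1 Y25.4
G1 X0.0 Y25.4
G1 X0.0 Y0.0
M2 ; end

The solid is an L-shaped prism: outer 15.2 × 25.4 mm, arm thicknesses ≈ 3.3 mm (horizontal) and 5.1 mm (vertical), extruded 23.9 mm in z. Slicing at Δz = 3.4 mm — 7 equal slices spanning the solid's height, so layer i sits at z = i·h/7 — gives 7 non-empty perimeters. Each is a 6-segment closed polygon; G0 lifts to the layer z and rapids to the start vertex, then G1 traces the edges.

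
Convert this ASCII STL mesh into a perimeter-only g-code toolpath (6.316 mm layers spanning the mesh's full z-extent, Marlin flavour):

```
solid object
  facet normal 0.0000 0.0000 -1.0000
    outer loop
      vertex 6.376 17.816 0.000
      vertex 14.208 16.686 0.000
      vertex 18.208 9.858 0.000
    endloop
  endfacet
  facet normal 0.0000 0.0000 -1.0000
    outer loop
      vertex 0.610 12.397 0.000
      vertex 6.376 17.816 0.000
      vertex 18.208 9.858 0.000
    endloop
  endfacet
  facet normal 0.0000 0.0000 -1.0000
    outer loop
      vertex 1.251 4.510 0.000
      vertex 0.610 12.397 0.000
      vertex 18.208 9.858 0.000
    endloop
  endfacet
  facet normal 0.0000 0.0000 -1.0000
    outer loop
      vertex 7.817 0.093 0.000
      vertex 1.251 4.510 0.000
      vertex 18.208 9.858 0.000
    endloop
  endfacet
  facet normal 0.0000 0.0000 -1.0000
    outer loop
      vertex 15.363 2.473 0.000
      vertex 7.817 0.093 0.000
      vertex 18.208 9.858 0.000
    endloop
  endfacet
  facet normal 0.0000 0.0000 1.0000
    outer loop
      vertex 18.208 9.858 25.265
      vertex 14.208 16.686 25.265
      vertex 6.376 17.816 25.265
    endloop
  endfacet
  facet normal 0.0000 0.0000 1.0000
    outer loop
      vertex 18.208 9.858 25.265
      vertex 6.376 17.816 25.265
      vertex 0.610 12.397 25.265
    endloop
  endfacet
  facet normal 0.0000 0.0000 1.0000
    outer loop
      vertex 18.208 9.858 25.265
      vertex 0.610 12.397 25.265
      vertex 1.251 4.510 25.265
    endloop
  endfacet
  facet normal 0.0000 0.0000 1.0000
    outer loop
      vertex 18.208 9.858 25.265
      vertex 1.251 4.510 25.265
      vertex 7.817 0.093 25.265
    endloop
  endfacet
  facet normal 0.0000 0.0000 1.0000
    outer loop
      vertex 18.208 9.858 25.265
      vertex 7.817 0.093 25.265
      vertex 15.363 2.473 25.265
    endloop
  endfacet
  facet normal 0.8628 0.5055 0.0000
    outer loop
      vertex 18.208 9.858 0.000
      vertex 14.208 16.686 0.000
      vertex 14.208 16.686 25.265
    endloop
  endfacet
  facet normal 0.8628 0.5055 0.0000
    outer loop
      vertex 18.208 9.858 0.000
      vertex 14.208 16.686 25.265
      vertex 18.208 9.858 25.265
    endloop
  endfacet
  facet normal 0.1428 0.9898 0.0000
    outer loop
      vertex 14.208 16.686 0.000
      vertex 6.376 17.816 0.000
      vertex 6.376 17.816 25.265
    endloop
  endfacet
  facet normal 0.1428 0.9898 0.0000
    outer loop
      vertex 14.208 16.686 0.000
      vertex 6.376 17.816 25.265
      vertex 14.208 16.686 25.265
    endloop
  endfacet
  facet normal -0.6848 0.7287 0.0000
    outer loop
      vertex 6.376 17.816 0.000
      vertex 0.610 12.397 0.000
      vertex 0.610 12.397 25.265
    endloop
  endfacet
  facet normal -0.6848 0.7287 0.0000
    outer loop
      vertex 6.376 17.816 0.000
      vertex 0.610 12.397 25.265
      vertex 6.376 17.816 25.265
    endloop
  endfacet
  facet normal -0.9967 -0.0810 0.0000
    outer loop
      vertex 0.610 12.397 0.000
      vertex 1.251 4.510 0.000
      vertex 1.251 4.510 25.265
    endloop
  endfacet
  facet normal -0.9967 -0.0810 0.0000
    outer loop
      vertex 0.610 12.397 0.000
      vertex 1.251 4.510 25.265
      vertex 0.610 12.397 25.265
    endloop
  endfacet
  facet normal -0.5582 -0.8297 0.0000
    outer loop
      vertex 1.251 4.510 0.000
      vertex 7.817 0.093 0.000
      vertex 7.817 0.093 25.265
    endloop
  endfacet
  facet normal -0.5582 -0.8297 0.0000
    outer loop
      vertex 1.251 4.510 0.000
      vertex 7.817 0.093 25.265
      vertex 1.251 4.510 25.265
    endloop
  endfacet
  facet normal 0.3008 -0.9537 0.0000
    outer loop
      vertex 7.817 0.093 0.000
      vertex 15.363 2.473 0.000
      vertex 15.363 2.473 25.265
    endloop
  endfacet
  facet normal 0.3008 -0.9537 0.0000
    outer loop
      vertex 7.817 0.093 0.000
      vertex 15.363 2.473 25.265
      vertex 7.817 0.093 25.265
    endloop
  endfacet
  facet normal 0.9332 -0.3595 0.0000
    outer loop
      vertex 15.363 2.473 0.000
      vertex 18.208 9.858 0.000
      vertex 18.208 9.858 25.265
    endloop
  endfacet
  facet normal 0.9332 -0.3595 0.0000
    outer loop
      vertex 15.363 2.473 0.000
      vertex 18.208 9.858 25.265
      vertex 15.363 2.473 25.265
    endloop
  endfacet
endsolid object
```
; perimeter-only toolpath
G21 ; units = mm
G90 ; absolute positioning
G28 ; home
; layer 1
G0 Z6.316
G0 X18.208 Y9.858
G1 X14.208 Y16.686
G1 X6.376 Y17.816
G1 X0.610 Y12.397
G1 X1.251 Y4.510
G1 X7.817 Y0.093
G1 X15.363 Y2.473
G1 X18.208 Y9.858
; layer 2
G0 Z12.633
G0 X18.208 Y9.858
G1 X14.208 Y16.686
G1 X6.376 Y17.816
G1 X0.610 Y12.397
G1 X1.251 Y4.510
G1 X7.817 Y0.093
G1 X15.363 Y2.473
G1 X18.208 Y9.858
; layer 3
G0 Z18.949
G0 X18.208 Y9.858
G1 X14.208 Y16.686
G1 X6.376 Y17.816
G1 X0.610 Y12.397
G1 X1.251 Y4.510
G1 X7.817 Y0.093
G1 X15.363 Y2.473
G1 X18.208 Y9.858
; layer 4
G0 Z25.265
G0 X18.208 Y9.858
G1 X14.208 Y16.686
G1 X6.376 Y17.816
G1 X0.610 Y12.397
G1 X1.251 Y4.510
G1 X7.817 Y0.093
G1 X15.363 Y2.473
G1 X18.208 Y9.858
M2 ; end

The solid is a regular 7-sided prism (a cylinder approximated with 7 flat sides), circumscribed radius ≈ 9.12 mm, height ≈ 25.3 mm. Slicing at Δz = 6.316 mm — 4 equal slices spanning the solid's height, so layer i sits at z = i·h/4 — gives 4 non-empty perimeters. Each is a 7-segment closed polygon; G0 lifts to the layer z and rapids to the start vertex, then G1 traces the edges.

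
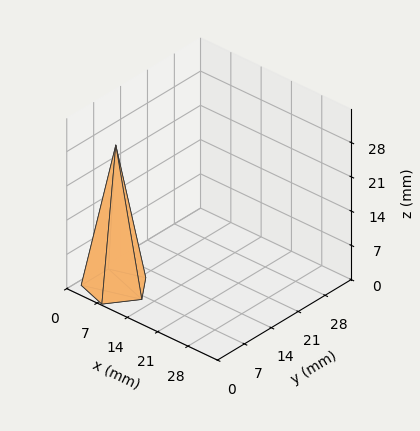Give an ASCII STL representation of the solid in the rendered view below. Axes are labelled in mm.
Reading the render: the shape is a regular 5-sided pyramid, base circumscribed radius ≈ 6 mm, apex at z ≈ 29 mm (dimensions read to the nearest mm from the axis ticks). For the STL, each face is triangulated and given an outward normal.

solid part
  facet normal 0.0000 0.0000 -1.0000
    outer loop
      vertex 1.15 9.53 0.00
      vertex 7.85 11.71 0.00
      vertex 12.00 6.00 0.00
    endloop
  endfacet
  facet normal 0.0000 0.0000 -1.0000
    outer loop
      vertex 1.15 2.47 0.00
      vertex 1.15 9.53 0.00
      vertex 12.00 6.00 0.00
    endloop
  endfacet
  facet normal 0.0000 0.0000 -1.0000
    outer loop
      vertex 7.85 0.29 0.00
      vertex 1.15 2.47 0.00
      vertex 12.00 6.00 0.00
    endloop
  endfacet
  facet normal 0.7978 0.5799 0.1651
    outer loop
      vertex 12.00 6.00 0.00
      vertex 7.85 11.71 0.00
      vertex 6.00 6.00 29.00
    endloop
  endfacet
  facet normal -0.3052 0.9379 0.1652
    outer loop
      vertex 7.85 11.71 0.00
      vertex 1.15 9.53 0.00
      vertex 6.00 6.00 29.00
    endloop
  endfacet
  facet normal -0.9863 0.0000 0.1650
    outer loop
      vertex 1.15 9.53 0.00
      vertex 1.15 2.47 0.00
      vertex 6.00 6.00 29.00
    endloop
  endfacet
  facet normal -0.3052 -0.9379 0.1652
    outer loop
      vertex 1.15 2.47 0.00
      vertex 7.85 0.29 0.00
      vertex 6.00 6.00 29.00
    endloop
  endfacet
  facet normal 0.7978 -0.5799 0.1651
    outer loop
      vertex 7.85 0.29 0.00
      vertex 12.00 6.00 0.00
      vertex 6.00 6.00 29.00
    endloop
  endfacet
endsolid part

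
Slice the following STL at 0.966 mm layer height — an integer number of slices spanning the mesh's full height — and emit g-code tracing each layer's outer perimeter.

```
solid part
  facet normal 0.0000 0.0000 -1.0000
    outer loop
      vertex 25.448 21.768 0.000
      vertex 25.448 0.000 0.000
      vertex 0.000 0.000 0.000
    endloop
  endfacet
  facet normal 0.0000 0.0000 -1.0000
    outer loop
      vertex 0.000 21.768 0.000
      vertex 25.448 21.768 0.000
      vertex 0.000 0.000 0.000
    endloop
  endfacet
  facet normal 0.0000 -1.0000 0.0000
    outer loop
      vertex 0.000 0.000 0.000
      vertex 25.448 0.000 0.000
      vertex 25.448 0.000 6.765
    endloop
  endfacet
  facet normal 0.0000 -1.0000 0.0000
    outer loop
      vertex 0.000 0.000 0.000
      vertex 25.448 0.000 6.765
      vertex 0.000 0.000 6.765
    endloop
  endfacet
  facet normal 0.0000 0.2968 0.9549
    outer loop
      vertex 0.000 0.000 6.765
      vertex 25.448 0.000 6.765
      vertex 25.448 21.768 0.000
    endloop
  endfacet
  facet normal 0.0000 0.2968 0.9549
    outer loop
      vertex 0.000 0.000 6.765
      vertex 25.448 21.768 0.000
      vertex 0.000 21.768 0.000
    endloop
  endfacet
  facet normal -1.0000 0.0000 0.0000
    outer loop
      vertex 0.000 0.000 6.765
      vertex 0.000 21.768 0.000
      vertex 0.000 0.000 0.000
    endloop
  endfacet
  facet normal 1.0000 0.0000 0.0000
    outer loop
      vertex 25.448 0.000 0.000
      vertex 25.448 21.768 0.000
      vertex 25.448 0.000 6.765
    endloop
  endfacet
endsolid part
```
; perimeter-only toolpath
G21 ; units = mm
G90 ; absolute positioning
G28 ; home
; layer 1
G0 Z0.966
G0 X0.000 Y0.000
G1 X25.448 Y0.000
G1 X25.448 Y18.658
G1 X0.000 Y18.658
G1 X0.000 Y0.000
; layer 2
G0 Z1.933
G0 X0.000 Y0.000
G1 X25.448 Y0.000
G1 X25.448 Y15.549
G1 X0.000 Y15.549
G1 X0.000 Y0.000
; layer 3
G0 Z2.899
G0 X0.000 Y0.000
G1 X25.448 Y0.000
G1 X25.448 Y12.439
G1 X0.000 Y12.439
G1 X0.000 Y0.000
; layer 4
G0 Z3.866
G0 X0.000 Y0.000
G1 X25.448 Y0.000
G1 X25.448 Y9.329
G1 X0.000 Y9.329
G1 X0.000 Y0.000
; layer 5
G0 Z4.832
G0 X0.000 Y0.000
G1 X25.448 Y0.000
G1 X25.448 Y6.219
G1 X0.000 Y6.219
G1 X0.000 Y0.000
; layer 6
G0 Z5.799
G0 X0.000 Y0.000
G1 X25.448 Y0.000
G1 X25.448 Y3.110
G1 X0.000 Y3.110
G1 X0.000 Y0.000
M2 ; end

The solid is a wedge (ramp): 25.4 × 21.8 mm base, rising to 6.76 mm along the y=0 edge and sloping linearly to z=0 at y=21.8. Slicing at Δz = 0.966 mm — 7 equal slices spanning the solid's height, so layer i sits at z = i·h/7 — gives 6 non-empty perimeters. Each is a 4-segment closed polygon; G0 lifts to the layer z and rapids to the start vertex, then G1 traces the edges. The cross-section shrinks linearly with z (the slice at the apex is degenerate and omitted).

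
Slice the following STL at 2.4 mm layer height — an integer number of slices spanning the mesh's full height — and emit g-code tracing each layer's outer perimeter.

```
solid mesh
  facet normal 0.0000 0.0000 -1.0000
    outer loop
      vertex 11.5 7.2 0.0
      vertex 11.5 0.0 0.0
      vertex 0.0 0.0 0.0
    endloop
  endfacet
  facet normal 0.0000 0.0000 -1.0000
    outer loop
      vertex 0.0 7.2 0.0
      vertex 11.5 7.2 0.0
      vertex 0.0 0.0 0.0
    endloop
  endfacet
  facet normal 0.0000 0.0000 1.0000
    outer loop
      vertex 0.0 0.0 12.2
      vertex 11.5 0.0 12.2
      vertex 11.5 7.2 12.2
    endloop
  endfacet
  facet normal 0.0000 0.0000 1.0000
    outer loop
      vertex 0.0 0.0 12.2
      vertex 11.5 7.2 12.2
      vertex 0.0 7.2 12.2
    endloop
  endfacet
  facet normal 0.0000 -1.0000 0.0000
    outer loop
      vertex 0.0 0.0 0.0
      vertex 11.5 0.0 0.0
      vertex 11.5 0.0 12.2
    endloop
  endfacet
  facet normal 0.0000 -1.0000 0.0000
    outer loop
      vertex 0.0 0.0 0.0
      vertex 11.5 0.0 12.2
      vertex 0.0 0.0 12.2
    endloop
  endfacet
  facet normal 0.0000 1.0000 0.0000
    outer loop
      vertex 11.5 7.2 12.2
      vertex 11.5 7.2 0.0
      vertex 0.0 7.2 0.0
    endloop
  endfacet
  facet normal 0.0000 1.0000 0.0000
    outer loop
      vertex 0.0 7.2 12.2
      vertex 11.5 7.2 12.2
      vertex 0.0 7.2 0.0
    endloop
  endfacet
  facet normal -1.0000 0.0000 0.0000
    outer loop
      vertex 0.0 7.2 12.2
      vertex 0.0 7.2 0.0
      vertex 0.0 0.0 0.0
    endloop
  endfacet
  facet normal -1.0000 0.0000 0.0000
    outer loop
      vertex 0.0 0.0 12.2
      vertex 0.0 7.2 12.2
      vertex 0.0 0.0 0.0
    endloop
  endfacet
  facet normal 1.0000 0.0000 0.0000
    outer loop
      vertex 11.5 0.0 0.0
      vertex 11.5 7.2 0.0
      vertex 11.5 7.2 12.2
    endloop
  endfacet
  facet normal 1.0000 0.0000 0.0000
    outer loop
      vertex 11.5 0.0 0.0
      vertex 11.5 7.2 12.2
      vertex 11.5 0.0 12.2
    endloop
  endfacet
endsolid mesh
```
; perimeter-only toolpath
G21 ; units = mm
G90 ; absolute positioning
G28 ; home
; layer 1
G0 Z2.4
G0 X0.0 Y0.0
G1 X11.5 Y0.0
G1 X11.5 Y7.2
G1 X0.0 Y7.2
G1 X0.0 Y0.0
; layer 2
G0 Z4.9
G0 X0.0 Y0.0
G1 X11.5 Y0.0
G1 X11.5 Y7.2
G1 X0.0 Y7.2
G1 X0.0 Y0.0
; layer 3
G0 Z7.3
G0 X0.0 Y0.0
G1 X11.5 Y0.0
G1 X11.5 Y7.2
G1 X0.0 Y7.2
G1 X0.0 Y0.0
; layer 4
G0 Z9.8
G0 X0.0 Y0.0
G1 X11.5 Y0.0
G1 X11.5 Y7.2
G1 X0.0 Y7.2
G1 X0.0 Y0.0
; layer 5
G0 Z12.2
G0 X0.0 Y0.0
G1 X11.5 Y0.0
G1 X11.5 Y7.2
G1 X0.0 Y7.2
G1 X0.0 Y0.0
M2 ; end

The solid is a rectangular box, roughly 11.5 × 7.2 mm footprint and 12.2 mm tall. Slicing at Δz = 2.4 mm — 5 equal slices spanning the solid's height, so layer i sits at z = i·h/5 — gives 5 non-empty perimeters. Each is a 4-segment closed polygon; G0 lifts to the layer z and rapids to the start vertex, then G1 traces the edges.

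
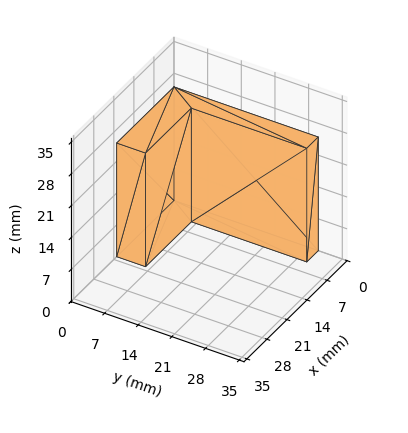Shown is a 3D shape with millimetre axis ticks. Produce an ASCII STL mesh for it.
Reading the render: the shape is an L-shaped prism: outer 20 × 30 mm, arm thicknesses ≈ 6 mm (horizontal) and 4 mm (vertical), extruded 25 mm in z (dimensions read to the nearest mm from the axis ticks). For the STL, each face is triangulated and given an outward normal.

solid part
  facet normal 0.0000 0.0000 -1.0000
    outer loop
      vertex 20.00 6.00 0.00
      vertex 20.00 0.00 0.00
      vertex 0.00 0.00 0.00
    endloop
  endfacet
  facet normal 0.0000 0.0000 -1.0000
    outer loop
      vertex 4.00 6.00 0.00
      vertex 20.00 6.00 0.00
      vertex 0.00 0.00 0.00
    endloop
  endfacet
  facet normal 0.0000 0.0000 -1.0000
    outer loop
      vertex 4.00 30.00 0.00
      vertex 4.00 6.00 0.00
      vertex 0.00 0.00 0.00
    endloop
  endfacet
  facet normal 0.0000 0.0000 -1.0000
    outer loop
      vertex 0.00 30.00 0.00
      vertex 4.00 30.00 0.00
      vertex 0.00 0.00 0.00
    endloop
  endfacet
  facet normal 0.0000 0.0000 1.0000
    outer loop
      vertex 0.00 0.00 25.00
      vertex 20.00 0.00 25.00
      vertex 20.00 6.00 25.00
    endloop
  endfacet
  facet normal 0.0000 0.0000 1.0000
    outer loop
      vertex 0.00 0.00 25.00
      vertex 20.00 6.00 25.00
      vertex 4.00 6.00 25.00
    endloop
  endfacet
  facet normal 0.0000 0.0000 1.0000
    outer loop
      vertex 0.00 0.00 25.00
      vertex 4.00 6.00 25.00
      vertex 4.00 30.00 25.00
    endloop
  endfacet
  facet normal 0.0000 0.0000 1.0000
    outer loop
      vertex 0.00 0.00 25.00
      vertex 4.00 30.00 25.00
      vertex 0.00 30.00 25.00
    endloop
  endfacet
  facet normal 0.0000 -1.0000 0.0000
    outer loop
      vertex 0.00 0.00 0.00
      vertex 20.00 0.00 0.00
      vertex 20.00 0.00 25.00
    endloop
  endfacet
  facet normal 0.0000 -1.0000 0.0000
    outer loop
      vertex 0.00 0.00 0.00
      vertex 20.00 0.00 25.00
      vertex 0.00 0.00 25.00
    endloop
  endfacet
  facet normal 1.0000 0.0000 0.0000
    outer loop
      vertex 20.00 0.00 0.00
      vertex 20.00 6.00 0.00
      vertex 20.00 6.00 25.00
    endloop
  endfacet
  facet normal 1.0000 0.0000 0.0000
    outer loop
      vertex 20.00 0.00 0.00
      vertex 20.00 6.00 25.00
      vertex 20.00 0.00 25.00
    endloop
  endfacet
  facet normal 0.0000 1.0000 0.0000
    outer loop
      vertex 20.00 6.00 0.00
      vertex 4.00 6.00 0.00
      vertex 4.00 6.00 25.00
    endloop
  endfacet
  facet normal 0.0000 1.0000 0.0000
    outer loop
      vertex 20.00 6.00 0.00
      vertex 4.00 6.00 25.00
      vertex 20.00 6.00 25.00
    endloop
  endfacet
  facet normal 1.0000 0.0000 0.0000
    outer loop
      vertex 4.00 6.00 0.00
      vertex 4.00 30.00 0.00
      vertex 4.00 30.00 25.00
    endloop
  endfacet
  facet normal 1.0000 0.0000 0.0000
    outer loop
      vertex 4.00 6.00 0.00
      vertex 4.00 30.00 25.00
      vertex 4.00 6.00 25.00
    endloop
  endfacet
  facet normal 0.0000 1.0000 0.0000
    outer loop
      vertex 4.00 30.00 0.00
      vertex 0.00 30.00 0.00
      vertex 0.00 30.00 25.00
    endloop
  endfacet
  facet normal 0.0000 1.0000 0.0000
    outer loop
      vertex 4.00 30.00 0.00
      vertex 0.00 30.00 25.00
      vertex 4.00 30.00 25.00
    endloop
  endfacet
  facet normal -1.0000 0.0000 0.0000
    outer loop
      vertex 0.00 30.00 0.00
      vertex 0.00 0.00 0.00
      vertex 0.00 0.00 25.00
    endloop
  endfacet
  facet normal -1.0000 0.0000 0.0000
    outer loop
      vertex 0.00 30.00 0.00
      vertex 0.00 0.00 25.00
      vertex 0.00 30.00 25.00
    endloop
  endfacet
endsolid part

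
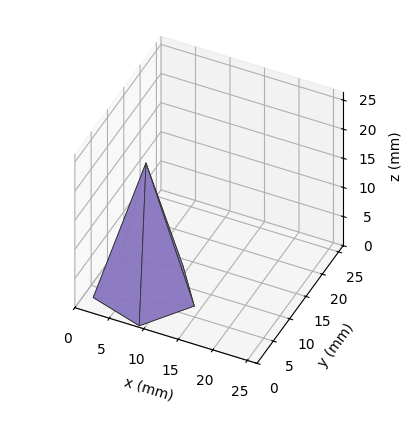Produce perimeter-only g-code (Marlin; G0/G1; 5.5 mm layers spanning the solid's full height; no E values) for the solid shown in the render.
Reading the render: the shape is a regular 5-sided pyramid, base circumscribed radius ≈ 7 mm, apex at z ≈ 22 mm (dimensions read to the nearest mm from the axis ticks). For the g-code, the solid's height is divided into equal slices at the stated Δz and each level perimeter traced with G1 moves after a G0 lift.

; perimeter-only toolpath
G21 ; units = mm
G90 ; absolute positioning
G28 ; home
; layer 1
G0 Z5.5
G0 X12.2 Y7.0
G1 X8.6 Y12.0
G1 X2.7 Y10.1
G1 X2.7 Y3.9
G1 X8.6 Y2.0
G1 X12.2 Y7.0
; layer 2
G0 Z11.0
G0 X10.5 Y7.0
G1 X8.1 Y10.3
G1 X4.2 Y9.1
G1 X4.2 Y5.0
G1 X8.1 Y3.6
G1 X10.5 Y7.0
; layer 3
G0 Z16.5
G0 X8.8 Y7.0
G1 X7.5 Y8.7
G1 X5.6 Y8.0
G1 X5.6 Y6.0
G1 X7.5 Y5.3
G1 X8.8 Y7.0
M2 ; end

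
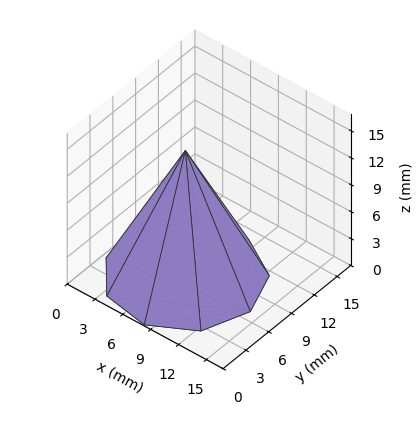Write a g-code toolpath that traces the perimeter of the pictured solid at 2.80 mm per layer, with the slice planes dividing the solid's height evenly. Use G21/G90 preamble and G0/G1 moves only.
Reading the render: the shape is a regular 9-sided pyramid, base circumscribed radius ≈ 7 mm, apex at z ≈ 14 mm (dimensions read to the nearest mm from the axis ticks). For the g-code, the solid's height is divided into equal slices at the stated Δz and each level perimeter traced with G1 moves after a G0 lift.

; perimeter-only toolpath
G21 ; units = mm
G90 ; absolute positioning
G28 ; home
; layer 1
G0 Z2.80
G0 X12.60 Y7.00
G1 X11.29 Y10.60
G1 X7.98 Y12.51
G1 X4.20 Y11.85
G1 X1.74 Y8.91
G1 X1.74 Y5.09
G1 X4.20 Y2.15
G1 X7.98 Y1.49
G1 X11.29 Y3.40
G1 X12.60 Y7.00
; layer 2
G0 Z5.60
G0 X11.20 Y7.00
G1 X10.22 Y9.70
G1 X7.73 Y11.13
G1 X4.90 Y10.64
G1 X3.05 Y8.43
G1 X3.05 Y5.57
G1 X4.90 Y3.36
G1 X7.73 Y2.87
G1 X10.22 Y4.30
G1 X11.20 Y7.00
; layer 3
G0 Z8.40
G0 X9.80 Y7.00
G1 X9.14 Y8.80
G1 X7.49 Y9.76
G1 X5.60 Y9.42
G1 X4.37 Y7.96
G1 X4.37 Y6.04
G1 X5.60 Y4.58
G1 X7.49 Y4.24
G1 X9.14 Y5.20
G1 X9.80 Y7.00
; layer 4
G0 Z11.20
G0 X8.40 Y7.00
G1 X8.07 Y7.90
G1 X7.24 Y8.38
G1 X6.30 Y8.21
G1 X5.68 Y7.48
G1 X5.68 Y6.52
G1 X6.30 Y5.79
G1 X7.24 Y5.62
G1 X8.07 Y6.10
G1 X8.40 Y7.00
M2 ; end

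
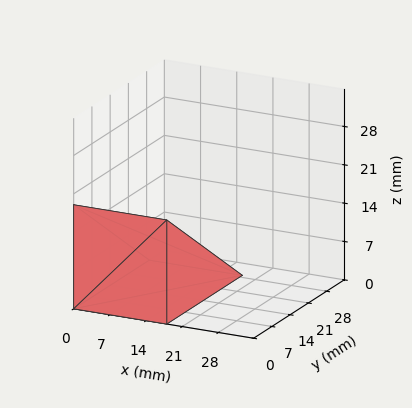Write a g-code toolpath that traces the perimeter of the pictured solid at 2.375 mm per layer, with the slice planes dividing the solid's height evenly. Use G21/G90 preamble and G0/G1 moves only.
Reading the render: the shape is a wedge (ramp): 18 × 29 mm base, rising to 19 mm along the y=0 edge and sloping linearly to z=0 at y=29 (dimensions read to the nearest mm from the axis ticks). For the g-code, the solid's height is divided into equal slices at the stated Δz and each level perimeter traced with G1 moves after a G0 lift.

; perimeter-only toolpath
G21 ; units = mm
G90 ; absolute positioning
G28 ; home
; layer 1
G0 Z2.375
G0 X0.000 Y0.000
G1 X18.000 Y0.000
G1 X18.000 Y25.375
G1 X0.000 Y25.375
G1 X0.000 Y0.000
; layer 2
G0 Z4.750
G0 X0.000 Y0.000
G1 X18.000 Y0.000
G1 X18.000 Y21.750
G1 X0.000 Y21.750
G1 X0.000 Y0.000
; layer 3
G0 Z7.125
G0 X0.000 Y0.000
G1 X18.000 Y0.000
G1 X18.000 Y18.125
G1 X0.000 Y18.125
G1 X0.000 Y0.000
; layer 4
G0 Z9.500
G0 X0.000 Y0.000
G1 X18.000 Y0.000
G1 X18.000 Y14.500
G1 X0.000 Y14.500
G1 X0.000 Y0.000
; layer 5
G0 Z11.875
G0 X0.000 Y0.000
G1 X18.000 Y0.000
G1 X18.000 Y10.875
G1 X0.000 Y10.875
G1 X0.000 Y0.000
; layer 6
G0 Z14.250
G0 X0.000 Y0.000
G1 X18.000 Y0.000
G1 X18.000 Y7.250
G1 X0.000 Y7.250
G1 X0.000 Y0.000
; layer 7
G0 Z16.625
G0 X0.000 Y0.000
G1 X18.000 Y0.000
G1 X18.000 Y3.625
G1 X0.000 Y3.625
G1 X0.000 Y0.000
M2 ; end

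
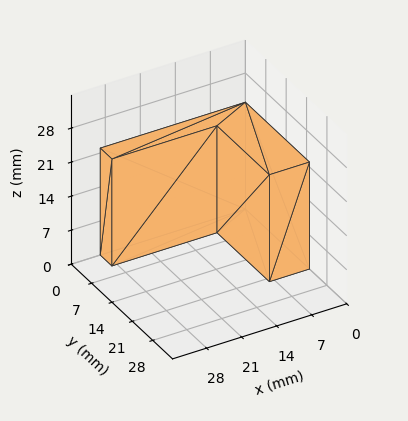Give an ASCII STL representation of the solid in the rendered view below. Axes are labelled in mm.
Reading the render: the shape is an L-shaped prism: outer 29 × 22 mm, arm thicknesses ≈ 4 mm (horizontal) and 8 mm (vertical), extruded 22 mm in z (dimensions read to the nearest mm from the axis ticks). For the STL, each face is triangulated and given an outward normal.

solid part
  facet normal 0.0000 0.0000 -1.0000
    outer loop
      vertex 29.00 4.00 0.00
      vertex 29.00 0.00 0.00
      vertex 0.00 0.00 0.00
    endloop
  endfacet
  facet normal 0.0000 0.0000 -1.0000
    outer loop
      vertex 8.00 4.00 0.00
      vertex 29.00 4.00 0.00
      vertex 0.00 0.00 0.00
    endloop
  endfacet
  facet normal 0.0000 0.0000 -1.0000
    outer loop
      vertex 8.00 22.00 0.00
      vertex 8.00 4.00 0.00
      vertex 0.00 0.00 0.00
    endloop
  endfacet
  facet normal 0.0000 0.0000 -1.0000
    outer loop
      vertex 0.00 22.00 0.00
      vertex 8.00 22.00 0.00
      vertex 0.00 0.00 0.00
    endloop
  endfacet
  facet normal 0.0000 0.0000 1.0000
    outer loop
      vertex 0.00 0.00 22.00
      vertex 29.00 0.00 22.00
      vertex 29.00 4.00 22.00
    endloop
  endfacet
  facet normal 0.0000 0.0000 1.0000
    outer loop
      vertex 0.00 0.00 22.00
      vertex 29.00 4.00 22.00
      vertex 8.00 4.00 22.00
    endloop
  endfacet
  facet normal 0.0000 0.0000 1.0000
    outer loop
      vertex 0.00 0.00 22.00
      vertex 8.00 4.00 22.00
      vertex 8.00 22.00 22.00
    endloop
  endfacet
  facet normal 0.0000 0.0000 1.0000
    outer loop
      vertex 0.00 0.00 22.00
      vertex 8.00 22.00 22.00
      vertex 0.00 22.00 22.00
    endloop
  endfacet
  facet normal 0.0000 -1.0000 0.0000
    outer loop
      vertex 0.00 0.00 0.00
      vertex 29.00 0.00 0.00
      vertex 29.00 0.00 22.00
    endloop
  endfacet
  facet normal 0.0000 -1.0000 0.0000
    outer loop
      vertex 0.00 0.00 0.00
      vertex 29.00 0.00 22.00
      vertex 0.00 0.00 22.00
    endloop
  endfacet
  facet normal 1.0000 0.0000 0.0000
    outer loop
      vertex 29.00 0.00 0.00
      vertex 29.00 4.00 0.00
      vertex 29.00 4.00 22.00
    endloop
  endfacet
  facet normal 1.0000 0.0000 0.0000
    outer loop
      vertex 29.00 0.00 0.00
      vertex 29.00 4.00 22.00
      vertex 29.00 0.00 22.00
    endloop
  endfacet
  facet normal 0.0000 1.0000 0.0000
    outer loop
      vertex 29.00 4.00 0.00
      vertex 8.00 4.00 0.00
      vertex 8.00 4.00 22.00
    endloop
  endfacet
  facet normal 0.0000 1.0000 0.0000
    outer loop
      vertex 29.00 4.00 0.00
      vertex 8.00 4.00 22.00
      vertex 29.00 4.00 22.00
    endloop
  endfacet
  facet normal 1.0000 0.0000 0.0000
    outer loop
      vertex 8.00 4.00 0.00
      vertex 8.00 22.00 0.00
      vertex 8.00 22.00 22.00
    endloop
  endfacet
  facet normal 1.0000 0.0000 0.0000
    outer loop
      vertex 8.00 4.00 0.00
      vertex 8.00 22.00 22.00
      vertex 8.00 4.00 22.00
    endloop
  endfacet
  facet normal 0.0000 1.0000 0.0000
    outer loop
      vertex 8.00 22.00 0.00
      vertex 0.00 22.00 0.00
      vertex 0.00 22.00 22.00
    endloop
  endfacet
  facet normal 0.0000 1.0000 0.0000
    outer loop
      vertex 8.00 22.00 0.00
      vertex 0.00 22.00 22.00
      vertex 8.00 22.00 22.00
    endloop
  endfacet
  facet normal -1.0000 0.0000 0.0000
    outer loop
      vertex 0.00 22.00 0.00
      vertex 0.00 0.00 0.00
      vertex 0.00 0.00 22.00
    endloop
  endfacet
  facet normal -1.0000 0.0000 0.0000
    outer loop
      vertex 0.00 22.00 0.00
      vertex 0.00 0.00 22.00
      vertex 0.00 22.00 22.00
    endloop
  endfacet
endsolid part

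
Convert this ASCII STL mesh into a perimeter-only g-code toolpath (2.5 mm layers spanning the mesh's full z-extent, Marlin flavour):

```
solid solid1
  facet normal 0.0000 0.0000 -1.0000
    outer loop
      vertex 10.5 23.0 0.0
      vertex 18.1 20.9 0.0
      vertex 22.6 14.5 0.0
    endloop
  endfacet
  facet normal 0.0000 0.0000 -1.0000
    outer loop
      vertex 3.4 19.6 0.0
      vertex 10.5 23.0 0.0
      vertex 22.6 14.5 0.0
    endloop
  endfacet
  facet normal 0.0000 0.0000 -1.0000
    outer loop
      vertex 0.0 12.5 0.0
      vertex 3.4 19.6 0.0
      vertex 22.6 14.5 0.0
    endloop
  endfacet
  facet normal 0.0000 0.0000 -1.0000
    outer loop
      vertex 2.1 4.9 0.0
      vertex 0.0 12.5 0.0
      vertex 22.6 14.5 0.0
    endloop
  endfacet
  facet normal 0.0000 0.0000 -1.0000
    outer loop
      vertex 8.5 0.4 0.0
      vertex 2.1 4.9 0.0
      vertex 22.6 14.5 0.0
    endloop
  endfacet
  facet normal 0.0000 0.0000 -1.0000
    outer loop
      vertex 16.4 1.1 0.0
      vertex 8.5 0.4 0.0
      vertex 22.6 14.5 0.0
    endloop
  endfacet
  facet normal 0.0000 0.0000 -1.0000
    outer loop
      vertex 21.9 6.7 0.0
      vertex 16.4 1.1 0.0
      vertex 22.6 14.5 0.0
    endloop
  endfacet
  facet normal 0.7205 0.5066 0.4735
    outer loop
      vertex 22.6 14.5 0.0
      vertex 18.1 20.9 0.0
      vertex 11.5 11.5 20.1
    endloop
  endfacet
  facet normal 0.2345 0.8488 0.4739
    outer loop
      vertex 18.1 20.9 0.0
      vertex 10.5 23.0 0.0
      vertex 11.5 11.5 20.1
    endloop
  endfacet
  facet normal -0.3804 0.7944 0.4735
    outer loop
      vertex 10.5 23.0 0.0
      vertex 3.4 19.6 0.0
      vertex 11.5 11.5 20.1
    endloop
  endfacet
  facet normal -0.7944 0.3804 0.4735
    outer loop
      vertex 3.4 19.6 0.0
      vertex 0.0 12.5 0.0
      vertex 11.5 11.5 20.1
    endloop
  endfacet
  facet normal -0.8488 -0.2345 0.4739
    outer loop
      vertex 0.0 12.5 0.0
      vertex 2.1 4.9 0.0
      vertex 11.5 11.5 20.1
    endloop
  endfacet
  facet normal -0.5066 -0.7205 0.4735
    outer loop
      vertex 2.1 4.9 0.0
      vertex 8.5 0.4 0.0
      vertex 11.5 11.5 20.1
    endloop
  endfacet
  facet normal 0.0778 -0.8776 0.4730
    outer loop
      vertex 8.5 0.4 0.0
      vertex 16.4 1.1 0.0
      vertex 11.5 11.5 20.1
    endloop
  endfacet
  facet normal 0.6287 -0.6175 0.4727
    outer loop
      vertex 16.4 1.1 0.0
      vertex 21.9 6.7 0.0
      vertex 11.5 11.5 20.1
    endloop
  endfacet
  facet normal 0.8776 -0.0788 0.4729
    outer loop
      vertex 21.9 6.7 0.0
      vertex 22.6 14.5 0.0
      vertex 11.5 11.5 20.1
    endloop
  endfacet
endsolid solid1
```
; perimeter-only toolpath
G21 ; units = mm
G90 ; absolute positioning
G28 ; home
; layer 1
G0 Z2.5
G0 X21.2 Y14.1
G1 X17.3 Y19.7
G1 X10.6 Y21.6
G1 X4.4 Y18.6
G1 X1.4 Y12.4
G1 X3.3 Y5.7
G1 X8.9 Y1.8
G1 X15.8 Y2.4
G1 X20.6 Y7.3
G1 X21.2 Y14.1
; layer 2
G0 Z5.0
G0 X19.8 Y13.8
G1 X16.5 Y18.5
G1 X10.8 Y20.1
G1 X5.4 Y17.6
G1 X2.9 Y12.2
G1 X4.5 Y6.6
G1 X9.2 Y3.2
G1 X15.2 Y3.7
G1 X19.3 Y7.9
G1 X19.8 Y13.8
; layer 3
G0 Z7.5
G0 X18.4 Y13.4
G1 X15.6 Y17.4
G1 X10.9 Y18.7
G1 X6.4 Y16.6
G1 X4.3 Y12.1
G1 X5.6 Y7.4
G1 X9.6 Y4.6
G1 X14.6 Y5.0
G1 X18.0 Y8.5
G1 X18.4 Y13.4
; layer 4
G0 Z10.1
G0 X17.1 Y13.0
G1 X14.8 Y16.2
G1 X11.0 Y17.2
G1 X7.5 Y15.6
G1 X5.8 Y12.0
G1 X6.8 Y8.2
G1 X10.0 Y6.0
G1 X13.9 Y6.3
G1 X16.7 Y9.1
G1 X17.1 Y13.0
; layer 5
G0 Z12.6
G0 X15.7 Y12.6
G1 X14.0 Y15.0
G1 X11.1 Y15.8
G1 X8.5 Y14.5
G1 X7.2 Y11.9
G1 X8.0 Y9.0
G1 X10.4 Y7.3
G1 X13.3 Y7.6
G1 X15.4 Y9.7
G1 X15.7 Y12.6
; layer 6
G0 Z15.1
G0 X14.3 Y12.2
G1 X13.2 Y13.8
G1 X11.2 Y14.4
G1 X9.5 Y13.5
G1 X8.6 Y11.8
G1 X9.2 Y9.8
G1 X10.8 Y8.7
G1 X12.7 Y8.9
G1 X14.1 Y10.3
G1 X14.3 Y12.2
; layer 7
G0 Z17.6
G0 X12.9 Y11.9
G1 X12.3 Y12.7
G1 X11.4 Y12.9
G1 X10.5 Y12.5
G1 X10.1 Y11.6
G1 X10.3 Y10.7
G1 X11.1 Y10.1
G1 X12.1 Y10.2
G1 X12.8 Y10.9
G1 X12.9 Y11.9
M2 ; end

The solid is a regular 9-sided pyramid, base circumscribed radius ≈ 11.5 mm, apex at z ≈ 20.1 mm. Slicing at Δz = 2.5 mm — 8 equal slices spanning the solid's height, so layer i sits at z = i·h/8 — gives 7 non-empty perimeters. Each is a 9-segment closed polygon; G0 lifts to the layer z and rapids to the start vertex, then G1 traces the edges. The cross-section shrinks linearly with z (the slice at the apex is degenerate and omitted).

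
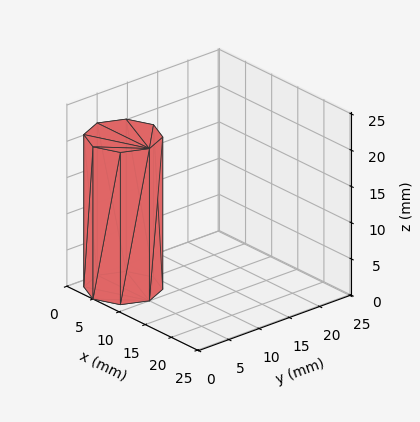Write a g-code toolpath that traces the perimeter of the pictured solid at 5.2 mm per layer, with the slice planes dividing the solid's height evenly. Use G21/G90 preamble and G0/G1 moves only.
Reading the render: the shape is a regular 8-sided prism (a cylinder approximated with 8 flat sides), circumscribed radius ≈ 5 mm, height ≈ 21 mm (dimensions read to the nearest mm from the axis ticks). For the g-code, the solid's height is divided into equal slices at the stated Δz and each level perimeter traced with G1 moves after a G0 lift.

; perimeter-only toolpath
G21 ; units = mm
G90 ; absolute positioning
G28 ; home
; layer 1
G0 Z5.2
G0 X10.0 Y5.0
G1 X8.5 Y8.5
G1 X5.0 Y10.0
G1 X1.5 Y8.5
G1 X0.0 Y5.0
G1 X1.5 Y1.5
G1 X5.0 Y0.0
G1 X8.5 Y1.5
G1 X10.0 Y5.0
; layer 2
G0 Z10.5
G0 X10.0 Y5.0
G1 X8.5 Y8.5
G1 X5.0 Y10.0
G1 X1.5 Y8.5
G1 X0.0 Y5.0
G1 X1.5 Y1.5
G1 X5.0 Y0.0
G1 X8.5 Y1.5
G1 X10.0 Y5.0
; layer 3
G0 Z15.8
G0 X10.0 Y5.0
G1 X8.5 Y8.5
G1 X5.0 Y10.0
G1 X1.5 Y8.5
G1 X0.0 Y5.0
G1 X1.5 Y1.5
G1 X5.0 Y0.0
G1 X8.5 Y1.5
G1 X10.0 Y5.0
; layer 4
G0 Z21.0
G0 X10.0 Y5.0
G1 X8.5 Y8.5
G1 X5.0 Y10.0
G1 X1.5 Y8.5
G1 X0.0 Y5.0
G1 X1.5 Y1.5
G1 X5.0 Y0.0
G1 X8.5 Y1.5
G1 X10.0 Y5.0
M2 ; end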